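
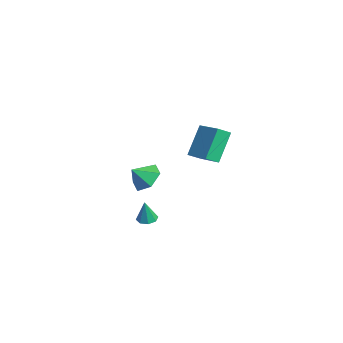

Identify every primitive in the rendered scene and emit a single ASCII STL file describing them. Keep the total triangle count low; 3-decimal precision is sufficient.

solid 
facet normal -0.057 0.724 -0.687
outer loop
vertex -2.874 -2.497 -2.062
vertex -3.516 -3.121 -2.666
vertex -3.946 -2.457 -1.931
endloop
endfacet
facet normal 0.125 0.114 0.986
outer loop
vertex -2.874 -2.497 -2.062
vertex -3.946 -2.457 -1.931
vertex -3.444 -4.019 -1.814
endloop
endfacet
facet normal -0.057 0.724 -0.687
outer loop
vertex -3.946 -2.457 -1.931
vertex -3.516 -3.121 -2.666
vertex -4.587 -3.081 -2.535
endloop
endfacet
facet normal -0.606 -0.136 0.784
outer loop
vertex -3.946 -2.457 -1.931
vertex -4.587 -3.081 -2.535
vertex -3.444 -4.019 -1.814
endloop
endfacet
facet normal -0.057 0.725 -0.687
outer loop
vertex -4.587 -3.081 -2.535
vertex -3.516 -3.121 -2.666
vertex -4.157 -3.745 -3.271
endloop
endfacet
facet normal -0.696 -0.686 0.212
outer loop
vertex -4.587 -3.081 -2.535
vertex -4.157 -3.745 -3.271
vertex -3.444 -4.019 -1.814
endloop
endfacet
facet normal -0.056 0.724 -0.687
outer loop
vertex -4.157 -3.745 -3.271
vertex -3.516 -3.121 -2.666
vertex -3.085 -3.785 -3.401
endloop
endfacet
facet normal -0.056 -0.986 -0.158
outer loop
vertex -4.157 -3.745 -3.271
vertex -3.085 -3.785 -3.401
vertex -3.444 -4.019 -1.814
endloop
endfacet
facet normal -0.057 0.724 -0.687
outer loop
vertex -3.085 -3.785 -3.401
vertex -3.516 -3.121 -2.666
vertex -2.444 -3.161 -2.797
endloop
endfacet
facet normal 0.675 -0.736 0.044
outer loop
vertex -3.085 -3.785 -3.401
vertex -2.444 -3.161 -2.797
vertex -3.444 -4.019 -1.814
endloop
endfacet
facet normal -0.057 0.724 -0.687
outer loop
vertex -2.444 -3.161 -2.797
vertex -3.516 -3.121 -2.666
vertex -2.874 -2.497 -2.062
endloop
endfacet
facet normal 0.765 -0.186 0.616
outer loop
vertex -2.444 -3.161 -2.797
vertex -2.874 -2.497 -2.062
vertex -3.444 -4.019 -1.814
endloop
endfacet
facet normal -0.384 0.445 0.809
outer loop
vertex 1.785 -1.671 4.055
vertex 3.259 -1.139 4.462
vertex 1.642 -0.896 3.561
endloop
endfacet
facet normal -0.910 -0.328 -0.252
outer loop
vertex 2.441 -1.821 1.878
vertex 1.785 -1.671 4.055
vertex 1.642 -0.896 3.561
endloop
endfacet
facet normal -0.384 0.444 0.809
outer loop
vertex 1.642 -0.896 3.561
vertex 3.259 -1.139 4.462
vertex 3.116 -0.364 3.969
endloop
endfacet
facet normal -0.154 0.833 -0.531
outer loop
vertex 3.116 -0.364 3.969
vertex 2.441 -1.821 1.878
vertex 1.642 -0.896 3.561
endloop
endfacet
facet normal 0.154 -0.833 0.531
outer loop
vertex 1.785 -1.671 4.055
vertex 4.058 -2.064 2.779
vertex 3.259 -1.139 4.462
endloop
endfacet
facet normal -0.910 -0.328 -0.252
outer loop
vertex 2.584 -2.596 2.371
vertex 1.785 -1.671 4.055
vertex 2.441 -1.821 1.878
endloop
endfacet
facet normal 0.154 -0.833 0.531
outer loop
vertex 2.584 -2.596 2.371
vertex 4.058 -2.064 2.779
vertex 1.785 -1.671 4.055
endloop
endfacet
facet normal 0.910 0.328 0.252
outer loop
vertex 3.259 -1.139 4.462
vertex 4.058 -2.064 2.779
vertex 3.116 -0.364 3.969
endloop
endfacet
facet normal -0.154 0.833 -0.531
outer loop
vertex 3.915 -1.289 2.285
vertex 2.441 -1.821 1.878
vertex 3.116 -0.364 3.969
endloop
endfacet
facet normal 0.910 0.328 0.252
outer loop
vertex 3.116 -0.364 3.969
vertex 4.058 -2.064 2.779
vertex 3.915 -1.289 2.285
endloop
endfacet
facet normal 0.384 -0.444 -0.810
outer loop
vertex 3.915 -1.289 2.285
vertex 2.584 -2.596 2.371
vertex 2.441 -1.821 1.878
endloop
endfacet
facet normal 0.384 -0.445 -0.809
outer loop
vertex 4.058 -2.064 2.779
vertex 2.584 -2.596 2.371
vertex 3.915 -1.289 2.285
endloop
endfacet
facet normal -0.132 0.134 -0.982
outer loop
vertex -0.945 -4.251 -4.744
vertex -1.296 -3.742 -4.627
vertex -0.683 -3.847 -4.724
endloop
endfacet
facet normal 0.819 -0.541 0.193
outer loop
vertex -0.945 -4.251 -4.744
vertex -0.683 -3.847 -4.724
vertex -1.104 -3.938 -3.193
endloop
endfacet
facet normal -0.132 0.135 -0.982
outer loop
vertex -0.683 -3.847 -4.724
vertex -1.296 -3.742 -4.627
vertex -0.78 -3.381 -4.647
endloop
endfacet
facet normal 0.950 0.153 0.270
outer loop
vertex -0.683 -3.847 -4.724
vertex -0.78 -3.381 -4.647
vertex -1.104 -3.938 -3.193
endloop
endfacet
facet normal -0.132 0.135 -0.982
outer loop
vertex -0.78 -3.381 -4.647
vertex -1.296 -3.742 -4.627
vertex -1.18 -3.126 -4.558
endloop
endfacet
facet normal 0.554 0.729 0.403
outer loop
vertex -0.78 -3.381 -4.647
vertex -1.18 -3.126 -4.558
vertex -1.104 -3.938 -3.193
endloop
endfacet
facet normal -0.131 0.135 -0.982
outer loop
vertex -1.18 -3.126 -4.558
vertex -1.296 -3.742 -4.627
vertex -1.648 -3.232 -4.51
endloop
endfacet
facet normal -0.139 0.848 0.512
outer loop
vertex -1.18 -3.126 -4.558
vertex -1.648 -3.232 -4.51
vertex -1.104 -3.938 -3.193
endloop
endfacet
facet normal -0.132 0.134 -0.982
outer loop
vertex -1.648 -3.232 -4.51
vertex -1.296 -3.742 -4.627
vertex -1.91 -3.636 -4.53
endloop
endfacet
facet normal -0.721 0.441 0.534
outer loop
vertex -1.648 -3.232 -4.51
vertex -1.91 -3.636 -4.53
vertex -1.104 -3.938 -3.193
endloop
endfacet
facet normal -0.132 0.135 -0.982
outer loop
vertex -1.91 -3.636 -4.53
vertex -1.296 -3.742 -4.627
vertex -1.812 -4.102 -4.607
endloop
endfacet
facet normal -0.853 -0.255 0.456
outer loop
vertex -1.91 -3.636 -4.53
vertex -1.812 -4.102 -4.607
vertex -1.104 -3.938 -3.193
endloop
endfacet
facet normal -0.133 0.135 -0.982
outer loop
vertex -1.812 -4.102 -4.607
vertex -1.296 -3.742 -4.627
vertex -1.413 -4.357 -4.696
endloop
endfacet
facet normal -0.457 -0.828 0.325
outer loop
vertex -1.812 -4.102 -4.607
vertex -1.413 -4.357 -4.696
vertex -1.104 -3.938 -3.193
endloop
endfacet
facet normal -0.131 0.135 -0.982
outer loop
vertex -1.413 -4.357 -4.696
vertex -1.296 -3.742 -4.627
vertex -0.945 -4.251 -4.744
endloop
endfacet
facet normal 0.237 -0.947 0.215
outer loop
vertex -1.413 -4.357 -4.696
vertex -0.945 -4.251 -4.744
vertex -1.104 -3.938 -3.193
endloop
endfacet

endsolid


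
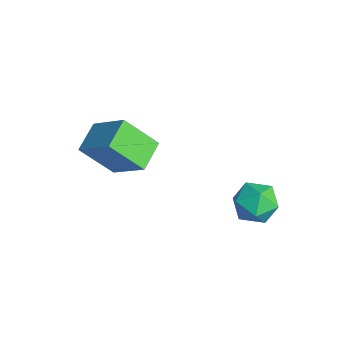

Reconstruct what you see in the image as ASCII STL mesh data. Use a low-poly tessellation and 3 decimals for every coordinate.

solid 
facet normal -0.677 -0.400 -0.617
outer loop
vertex -2.465 -1.839 1.763
vertex -3.41 -0.92 2.204
vertex -1.931 -0.633 0.394
endloop
endfacet
facet normal 0.680 -0.661 -0.317
outer loop
vertex -0.59 0.16 1.616
vertex -2.465 -1.839 1.763
vertex -1.931 -0.633 0.394
endloop
endfacet
facet normal -0.678 -0.400 -0.617
outer loop
vertex -1.931 -0.633 0.394
vertex -3.41 -0.92 2.204
vertex -2.876 0.286 0.836
endloop
endfacet
facet normal 0.281 0.635 -0.720
outer loop
vertex -2.876 0.286 0.836
vertex -0.59 0.16 1.616
vertex -1.931 -0.633 0.394
endloop
endfacet
facet normal -0.281 -0.634 0.720
outer loop
vertex -2.465 -1.839 1.763
vertex -2.069 -0.127 3.426
vertex -3.41 -0.92 2.204
endloop
endfacet
facet normal 0.680 -0.661 -0.317
outer loop
vertex -1.124 -1.046 2.984
vertex -2.465 -1.839 1.763
vertex -0.59 0.16 1.616
endloop
endfacet
facet normal -0.280 -0.635 0.720
outer loop
vertex -1.124 -1.046 2.984
vertex -2.069 -0.127 3.426
vertex -2.465 -1.839 1.763
endloop
endfacet
facet normal -0.680 0.661 0.317
outer loop
vertex -3.41 -0.92 2.204
vertex -2.069 -0.127 3.426
vertex -2.876 0.286 0.836
endloop
endfacet
facet normal 0.281 0.634 -0.720
outer loop
vertex -1.535 1.079 2.057
vertex -0.59 0.16 1.616
vertex -2.876 0.286 0.836
endloop
endfacet
facet normal -0.680 0.661 0.317
outer loop
vertex -2.876 0.286 0.836
vertex -2.069 -0.127 3.426
vertex -1.535 1.079 2.057
endloop
endfacet
facet normal 0.677 0.400 0.617
outer loop
vertex -1.535 1.079 2.057
vertex -1.124 -1.046 2.984
vertex -0.59 0.16 1.616
endloop
endfacet
facet normal 0.678 0.400 0.617
outer loop
vertex -2.069 -0.127 3.426
vertex -1.124 -1.046 2.984
vertex -1.535 1.079 2.057
endloop
endfacet
facet normal 0.166 0.981 0.104
outer loop
vertex 1.958 4.449 0.4
vertex 1.773 4.377 1.378
vertex 2.703 4.256 1.036
endloop
endfacet
facet normal 0.553 0.712 -0.432
outer loop
vertex 1.958 4.449 0.4
vertex 2.703 4.256 1.036
vertex 2.652 3.768 0.166
endloop
endfacet
facet normal 0.106 0.418 -0.902
outer loop
vertex 1.958 4.449 0.4
vertex 2.652 3.768 0.166
vertex 1.689 3.588 -0.03
endloop
endfacet
facet normal -0.559 0.504 -0.658
outer loop
vertex 1.958 4.449 0.4
vertex 1.689 3.588 -0.03
vertex 1.146 3.964 0.719
endloop
endfacet
facet normal -0.523 0.852 -0.036
outer loop
vertex 1.958 4.449 0.4
vertex 1.146 3.964 0.719
vertex 1.773 4.377 1.378
endloop
endfacet
facet normal 0.967 0.194 -0.166
outer loop
vertex 2.652 3.768 0.166
vertex 2.703 4.256 1.036
vertex 2.894 3.276 1.001
endloop
endfacet
facet normal 0.339 0.629 0.699
outer loop
vertex 2.703 4.256 1.036
vertex 1.773 4.377 1.378
vertex 2.351 3.652 1.75
endloop
endfacet
facet normal -0.774 0.421 0.473
outer loop
vertex 1.773 4.377 1.378
vertex 1.146 3.964 0.719
vertex 1.388 3.472 1.554
endloop
endfacet
facet normal -0.834 -0.144 -0.533
outer loop
vertex 1.146 3.964 0.719
vertex 1.689 3.588 -0.03
vertex 1.337 2.984 0.684
endloop
endfacet
facet normal 0.242 -0.283 -0.928
outer loop
vertex 1.689 3.588 -0.03
vertex 2.652 3.768 0.166
vertex 2.267 2.863 0.342
endloop
endfacet
facet normal 0.559 -0.504 0.658
outer loop
vertex 2.082 2.791 1.32
vertex 2.894 3.276 1.001
vertex 2.351 3.652 1.75
endloop
endfacet
facet normal -0.106 -0.418 0.902
outer loop
vertex 2.082 2.791 1.32
vertex 2.351 3.652 1.75
vertex 1.388 3.472 1.554
endloop
endfacet
facet normal -0.553 -0.712 0.432
outer loop
vertex 2.082 2.791 1.32
vertex 1.388 3.472 1.554
vertex 1.337 2.984 0.684
endloop
endfacet
facet normal -0.166 -0.981 -0.104
outer loop
vertex 2.082 2.791 1.32
vertex 1.337 2.984 0.684
vertex 2.267 2.863 0.342
endloop
endfacet
facet normal 0.523 -0.852 0.036
outer loop
vertex 2.082 2.791 1.32
vertex 2.267 2.863 0.342
vertex 2.894 3.276 1.001
endloop
endfacet
facet normal 0.834 0.144 0.533
outer loop
vertex 2.351 3.652 1.75
vertex 2.894 3.276 1.001
vertex 2.703 4.256 1.036
endloop
endfacet
facet normal -0.242 0.283 0.928
outer loop
vertex 1.388 3.472 1.554
vertex 2.351 3.652 1.75
vertex 1.773 4.377 1.378
endloop
endfacet
facet normal -0.967 -0.194 0.166
outer loop
vertex 1.337 2.984 0.684
vertex 1.388 3.472 1.554
vertex 1.146 3.964 0.719
endloop
endfacet
facet normal -0.339 -0.629 -0.699
outer loop
vertex 2.267 2.863 0.342
vertex 1.337 2.984 0.684
vertex 1.689 3.588 -0.03
endloop
endfacet
facet normal 0.774 -0.421 -0.473
outer loop
vertex 2.894 3.276 1.001
vertex 2.267 2.863 0.342
vertex 2.652 3.768 0.166
endloop
endfacet

endsolid


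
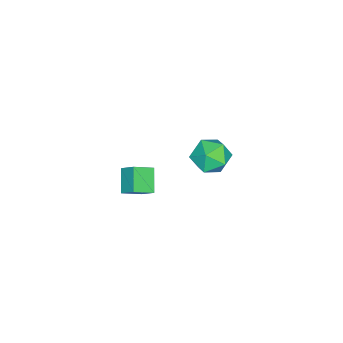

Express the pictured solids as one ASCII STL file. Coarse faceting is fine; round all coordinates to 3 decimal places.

solid 
facet normal -0.653 0.596 -0.468
outer loop
vertex 2.17 0.814 0.07
vertex 2.396 1.589 0.742
vertex 3.201 1.264 -0.796
endloop
endfacet
facet normal -0.216 -0.737 -0.640
outer loop
vertex 4.004 0.531 -0.222
vertex 2.17 0.814 0.07
vertex 3.201 1.264 -0.796
endloop
endfacet
facet normal -0.653 0.595 -0.468
outer loop
vertex 3.201 1.264 -0.796
vertex 2.396 1.589 0.742
vertex 3.427 2.039 -0.125
endloop
endfacet
facet normal 0.726 0.317 -0.611
outer loop
vertex 3.427 2.039 -0.125
vertex 4.004 0.531 -0.222
vertex 3.201 1.264 -0.796
endloop
endfacet
facet normal -0.726 -0.317 0.610
outer loop
vertex 2.17 0.814 0.07
vertex 3.199 0.856 1.316
vertex 2.396 1.589 0.742
endloop
endfacet
facet normal -0.216 -0.738 -0.639
outer loop
vertex 2.973 0.081 0.645
vertex 2.17 0.814 0.07
vertex 4.004 0.531 -0.222
endloop
endfacet
facet normal -0.726 -0.317 0.610
outer loop
vertex 2.973 0.081 0.645
vertex 3.199 0.856 1.316
vertex 2.17 0.814 0.07
endloop
endfacet
facet normal 0.216 0.738 0.640
outer loop
vertex 2.396 1.589 0.742
vertex 3.199 0.856 1.316
vertex 3.427 2.039 -0.125
endloop
endfacet
facet normal 0.726 0.317 -0.610
outer loop
vertex 4.23 1.306 0.45
vertex 4.004 0.531 -0.222
vertex 3.427 2.039 -0.125
endloop
endfacet
facet normal 0.215 0.738 0.640
outer loop
vertex 3.427 2.039 -0.125
vertex 3.199 0.856 1.316
vertex 4.23 1.306 0.45
endloop
endfacet
facet normal 0.653 -0.596 0.467
outer loop
vertex 4.23 1.306 0.45
vertex 2.973 0.081 0.645
vertex 4.004 0.531 -0.222
endloop
endfacet
facet normal 0.653 -0.596 0.468
outer loop
vertex 3.199 0.856 1.316
vertex 2.973 0.081 0.645
vertex 4.23 1.306 0.45
endloop
endfacet
facet normal 0.040 0.945 -0.324
outer loop
vertex -2.888 3.024 -4.279
vertex -3.754 3.335 -3.478
vertex -2.578 3.395 -3.159
endloop
endfacet
facet normal 0.674 0.625 -0.394
outer loop
vertex -2.888 3.024 -4.279
vertex -2.578 3.395 -3.159
vertex -2.0 2.45 -3.671
endloop
endfacet
facet normal 0.587 0.051 -0.808
outer loop
vertex -2.888 3.024 -4.279
vertex -2.0 2.45 -3.671
vertex -2.819 1.807 -4.306
endloop
endfacet
facet normal -0.102 0.016 -0.995
outer loop
vertex -2.888 3.024 -4.279
vertex -2.819 1.807 -4.306
vertex -3.903 2.354 -4.186
endloop
endfacet
facet normal -0.439 0.569 -0.696
outer loop
vertex -2.888 3.024 -4.279
vertex -3.903 2.354 -4.186
vertex -3.754 3.335 -3.478
endloop
endfacet
facet normal 0.880 0.402 0.252
outer loop
vertex -2.0 2.45 -3.671
vertex -2.578 3.395 -3.159
vertex -2.317 2.406 -2.494
endloop
endfacet
facet normal -0.146 0.920 0.365
outer loop
vertex -2.578 3.395 -3.159
vertex -3.754 3.335 -3.478
vertex -3.401 2.953 -2.374
endloop
endfacet
facet normal -0.921 0.310 -0.236
outer loop
vertex -3.754 3.335 -3.478
vertex -3.903 2.354 -4.186
vertex -4.22 2.31 -3.009
endloop
endfacet
facet normal -0.374 -0.583 -0.721
outer loop
vertex -3.903 2.354 -4.186
vertex -2.819 1.807 -4.306
vertex -3.642 1.365 -3.521
endloop
endfacet
facet normal 0.739 -0.528 -0.419
outer loop
vertex -2.819 1.807 -4.306
vertex -2.0 2.45 -3.671
vertex -2.466 1.425 -3.202
endloop
endfacet
facet normal 0.102 -0.016 0.995
outer loop
vertex -3.332 1.736 -2.401
vertex -2.317 2.406 -2.494
vertex -3.401 2.953 -2.374
endloop
endfacet
facet normal -0.587 -0.051 0.808
outer loop
vertex -3.332 1.736 -2.401
vertex -3.401 2.953 -2.374
vertex -4.22 2.31 -3.009
endloop
endfacet
facet normal -0.674 -0.625 0.394
outer loop
vertex -3.332 1.736 -2.401
vertex -4.22 2.31 -3.009
vertex -3.642 1.365 -3.521
endloop
endfacet
facet normal -0.040 -0.945 0.324
outer loop
vertex -3.332 1.736 -2.401
vertex -3.642 1.365 -3.521
vertex -2.466 1.425 -3.202
endloop
endfacet
facet normal 0.439 -0.569 0.696
outer loop
vertex -3.332 1.736 -2.401
vertex -2.466 1.425 -3.202
vertex -2.317 2.406 -2.494
endloop
endfacet
facet normal 0.374 0.583 0.721
outer loop
vertex -3.401 2.953 -2.374
vertex -2.317 2.406 -2.494
vertex -2.578 3.395 -3.159
endloop
endfacet
facet normal -0.739 0.528 0.419
outer loop
vertex -4.22 2.31 -3.009
vertex -3.401 2.953 -2.374
vertex -3.754 3.335 -3.478
endloop
endfacet
facet normal -0.880 -0.402 -0.252
outer loop
vertex -3.642 1.365 -3.521
vertex -4.22 2.31 -3.009
vertex -3.903 2.354 -4.186
endloop
endfacet
facet normal 0.146 -0.920 -0.365
outer loop
vertex -2.466 1.425 -3.202
vertex -3.642 1.365 -3.521
vertex -2.819 1.807 -4.306
endloop
endfacet
facet normal 0.921 -0.310 0.236
outer loop
vertex -2.317 2.406 -2.494
vertex -2.466 1.425 -3.202
vertex -2.0 2.45 -3.671
endloop
endfacet

endsolid


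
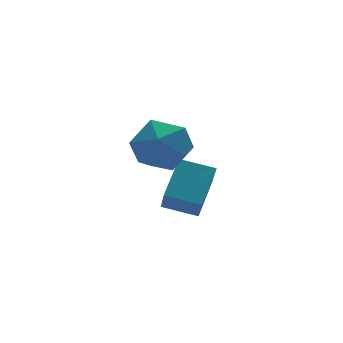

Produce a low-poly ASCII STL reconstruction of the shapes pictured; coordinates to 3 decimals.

solid 
facet normal 0.377 0.919 -0.116
outer loop
vertex -2.592 -0.307 -0.396
vertex -3.318 0.087 0.368
vertex -2.308 -0.286 0.692
endloop
endfacet
facet normal 0.875 0.422 -0.237
outer loop
vertex -2.592 -0.307 -0.396
vertex -2.308 -0.286 0.692
vertex -2.048 -1.18 0.06
endloop
endfacet
facet normal 0.644 0.002 -0.765
outer loop
vertex -2.592 -0.307 -0.396
vertex -2.048 -1.18 0.06
vertex -2.898 -1.358 -0.656
endloop
endfacet
facet normal 0.003 0.239 -0.971
outer loop
vertex -2.592 -0.307 -0.396
vertex -2.898 -1.358 -0.656
vertex -3.683 -0.575 -0.465
endloop
endfacet
facet normal -0.162 0.806 -0.569
outer loop
vertex -2.592 -0.307 -0.396
vertex -3.683 -0.575 -0.465
vertex -3.318 0.087 0.368
endloop
endfacet
facet normal 0.936 0.024 0.352
outer loop
vertex -2.048 -1.18 0.06
vertex -2.308 -0.286 0.692
vertex -2.437 -1.325 1.105
endloop
endfacet
facet normal 0.130 0.827 0.547
outer loop
vertex -2.308 -0.286 0.692
vertex -3.318 0.087 0.368
vertex -3.222 -0.542 1.296
endloop
endfacet
facet normal -0.742 0.644 -0.187
outer loop
vertex -3.318 0.087 0.368
vertex -3.683 -0.575 -0.465
vertex -4.072 -0.72 0.58
endloop
endfacet
facet normal -0.476 -0.273 -0.836
outer loop
vertex -3.683 -0.575 -0.465
vertex -2.898 -1.358 -0.656
vertex -3.812 -1.614 -0.052
endloop
endfacet
facet normal 0.561 -0.657 -0.503
outer loop
vertex -2.898 -1.358 -0.656
vertex -2.048 -1.18 0.06
vertex -2.802 -1.987 0.272
endloop
endfacet
facet normal -0.003 -0.239 0.971
outer loop
vertex -3.528 -1.593 1.036
vertex -2.437 -1.325 1.105
vertex -3.222 -0.542 1.296
endloop
endfacet
facet normal -0.644 -0.002 0.765
outer loop
vertex -3.528 -1.593 1.036
vertex -3.222 -0.542 1.296
vertex -4.072 -0.72 0.58
endloop
endfacet
facet normal -0.875 -0.422 0.237
outer loop
vertex -3.528 -1.593 1.036
vertex -4.072 -0.72 0.58
vertex -3.812 -1.614 -0.052
endloop
endfacet
facet normal -0.377 -0.919 0.116
outer loop
vertex -3.528 -1.593 1.036
vertex -3.812 -1.614 -0.052
vertex -2.802 -1.987 0.272
endloop
endfacet
facet normal 0.162 -0.806 0.569
outer loop
vertex -3.528 -1.593 1.036
vertex -2.802 -1.987 0.272
vertex -2.437 -1.325 1.105
endloop
endfacet
facet normal 0.476 0.273 0.836
outer loop
vertex -3.222 -0.542 1.296
vertex -2.437 -1.325 1.105
vertex -2.308 -0.286 0.692
endloop
endfacet
facet normal -0.561 0.657 0.503
outer loop
vertex -4.072 -0.72 0.58
vertex -3.222 -0.542 1.296
vertex -3.318 0.087 0.368
endloop
endfacet
facet normal -0.936 -0.024 -0.352
outer loop
vertex -3.812 -1.614 -0.052
vertex -4.072 -0.72 0.58
vertex -3.683 -0.575 -0.465
endloop
endfacet
facet normal -0.130 -0.827 -0.547
outer loop
vertex -2.802 -1.987 0.272
vertex -3.812 -1.614 -0.052
vertex -2.898 -1.358 -0.656
endloop
endfacet
facet normal 0.742 -0.644 0.187
outer loop
vertex -2.437 -1.325 1.105
vertex -2.802 -1.987 0.272
vertex -2.048 -1.18 0.06
endloop
endfacet
facet normal -0.744 0.626 0.236
outer loop
vertex -2.396 0.136 -2.757
vertex -1.323 1.065 -1.839
vertex -2.135 0.823 -3.757
endloop
endfacet
facet normal -0.635 -0.549 -0.543
outer loop
vertex -1.177 0.015 -4.061
vertex -2.396 0.136 -2.757
vertex -2.135 0.823 -3.757
endloop
endfacet
facet normal -0.743 0.626 0.236
outer loop
vertex -2.135 0.823 -3.757
vertex -1.323 1.065 -1.839
vertex -1.062 1.751 -2.839
endloop
endfacet
facet normal 0.211 0.553 -0.806
outer loop
vertex -1.062 1.751 -2.839
vertex -1.177 0.015 -4.061
vertex -2.135 0.823 -3.757
endloop
endfacet
facet normal -0.211 -0.553 0.806
outer loop
vertex -2.396 0.136 -2.757
vertex -0.365 0.257 -2.143
vertex -1.323 1.065 -1.839
endloop
endfacet
facet normal -0.635 -0.550 -0.543
outer loop
vertex -1.438 -0.671 -3.061
vertex -2.396 0.136 -2.757
vertex -1.177 0.015 -4.061
endloop
endfacet
facet normal -0.211 -0.554 0.806
outer loop
vertex -1.438 -0.671 -3.061
vertex -0.365 0.257 -2.143
vertex -2.396 0.136 -2.757
endloop
endfacet
facet normal 0.635 0.549 0.543
outer loop
vertex -1.323 1.065 -1.839
vertex -0.365 0.257 -2.143
vertex -1.062 1.751 -2.839
endloop
endfacet
facet normal 0.210 0.553 -0.806
outer loop
vertex -0.104 0.944 -3.143
vertex -1.177 0.015 -4.061
vertex -1.062 1.751 -2.839
endloop
endfacet
facet normal 0.635 0.549 0.543
outer loop
vertex -1.062 1.751 -2.839
vertex -0.365 0.257 -2.143
vertex -0.104 0.944 -3.143
endloop
endfacet
facet normal 0.743 -0.626 -0.235
outer loop
vertex -0.104 0.944 -3.143
vertex -1.438 -0.671 -3.061
vertex -1.177 0.015 -4.061
endloop
endfacet
facet normal 0.743 -0.626 -0.236
outer loop
vertex -0.365 0.257 -2.143
vertex -1.438 -0.671 -3.061
vertex -0.104 0.944 -3.143
endloop
endfacet

endsolid


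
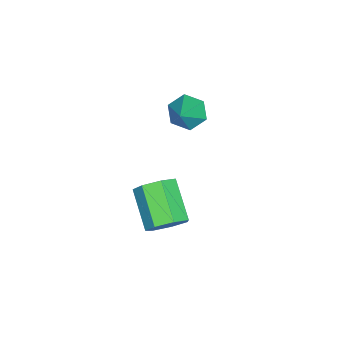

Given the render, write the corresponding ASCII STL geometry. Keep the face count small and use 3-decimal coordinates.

solid 
facet normal 0.669 0.507 -0.544
outer loop
vertex 3.596 3.212 0.526
vertex 3.045 3.466 0.085
vertex 3.321 3.773 0.711
endloop
endfacet
facet normal 0.612 0.040 0.790
outer loop
vertex 3.596 3.212 0.526
vertex 3.321 3.773 0.711
vertex 2.526 2.401 1.396
endloop
endfacet
facet normal 0.612 0.040 0.790
outer loop
vertex 2.526 2.401 1.396
vertex 3.321 3.773 0.711
vertex 2.251 2.961 1.581
endloop
endfacet
facet normal -0.668 -0.508 0.544
outer loop
vertex 2.526 2.401 1.396
vertex 2.251 2.961 1.581
vertex 1.975 2.654 0.955
endloop
endfacet
facet normal 0.669 0.507 -0.544
outer loop
vertex 3.321 3.773 0.711
vertex 3.045 3.466 0.085
vertex 2.839 4.102 0.424
endloop
endfacet
facet normal 0.051 0.698 0.714
outer loop
vertex 3.321 3.773 0.711
vertex 2.839 4.102 0.424
vertex 2.251 2.961 1.581
endloop
endfacet
facet normal 0.052 0.698 0.715
outer loop
vertex 2.251 2.961 1.581
vertex 2.839 4.102 0.424
vertex 1.769 3.291 1.294
endloop
endfacet
facet normal -0.670 -0.506 0.543
outer loop
vertex 2.251 2.961 1.581
vertex 1.769 3.291 1.294
vertex 1.975 2.654 0.955
endloop
endfacet
facet normal 0.668 0.507 -0.545
outer loop
vertex 2.839 4.102 0.424
vertex 3.045 3.466 0.085
vertex 2.511 3.952 -0.118
endloop
endfacet
facet normal -0.547 0.831 0.101
outer loop
vertex 2.839 4.102 0.424
vertex 2.511 3.952 -0.118
vertex 1.769 3.291 1.294
endloop
endfacet
facet normal -0.547 0.831 0.101
outer loop
vertex 1.769 3.291 1.294
vertex 2.511 3.952 -0.118
vertex 1.441 3.141 0.752
endloop
endfacet
facet normal -0.669 -0.506 0.545
outer loop
vertex 1.769 3.291 1.294
vertex 1.441 3.141 0.752
vertex 1.975 2.654 0.955
endloop
endfacet
facet normal 0.668 0.507 -0.544
outer loop
vertex 2.511 3.952 -0.118
vertex 3.045 3.466 0.085
vertex 2.586 3.436 -0.507
endloop
endfacet
facet normal -0.734 0.337 -0.589
outer loop
vertex 2.511 3.952 -0.118
vertex 2.586 3.436 -0.507
vertex 1.441 3.141 0.752
endloop
endfacet
facet normal -0.734 0.337 -0.589
outer loop
vertex 1.441 3.141 0.752
vertex 2.586 3.436 -0.507
vertex 1.516 2.625 0.363
endloop
endfacet
facet normal -0.669 -0.507 0.544
outer loop
vertex 1.441 3.141 0.752
vertex 1.516 2.625 0.363
vertex 1.975 2.654 0.955
endloop
endfacet
facet normal 0.669 0.507 -0.544
outer loop
vertex 2.586 3.436 -0.507
vertex 3.045 3.466 0.085
vertex 3.006 2.942 -0.451
endloop
endfacet
facet normal -0.369 -0.408 -0.835
outer loop
vertex 2.586 3.436 -0.507
vertex 3.006 2.942 -0.451
vertex 1.516 2.625 0.363
endloop
endfacet
facet normal -0.369 -0.408 -0.835
outer loop
vertex 1.516 2.625 0.363
vertex 3.006 2.942 -0.451
vertex 1.936 2.131 0.419
endloop
endfacet
facet normal -0.669 -0.507 0.543
outer loop
vertex 1.516 2.625 0.363
vertex 1.936 2.131 0.419
vertex 1.975 2.654 0.955
endloop
endfacet
facet normal 0.668 0.507 -0.544
outer loop
vertex 3.006 2.942 -0.451
vertex 3.045 3.466 0.085
vertex 3.456 2.843 0.009
endloop
endfacet
facet normal 0.275 -0.848 -0.452
outer loop
vertex 3.006 2.942 -0.451
vertex 3.456 2.843 0.009
vertex 1.936 2.131 0.419
endloop
endfacet
facet normal 0.275 -0.848 -0.453
outer loop
vertex 1.936 2.131 0.419
vertex 3.456 2.843 0.009
vertex 2.386 2.031 0.879
endloop
endfacet
facet normal -0.669 -0.507 0.544
outer loop
vertex 1.936 2.131 0.419
vertex 2.386 2.031 0.879
vertex 1.975 2.654 0.955
endloop
endfacet
facet normal 0.669 0.507 -0.543
outer loop
vertex 3.456 2.843 0.009
vertex 3.045 3.466 0.085
vertex 3.596 3.212 0.526
endloop
endfacet
facet normal 0.712 -0.648 0.270
outer loop
vertex 3.456 2.843 0.009
vertex 3.596 3.212 0.526
vertex 2.386 2.031 0.879
endloop
endfacet
facet normal 0.712 -0.648 0.271
outer loop
vertex 2.386 2.031 0.879
vertex 3.596 3.212 0.526
vertex 2.526 2.401 1.396
endloop
endfacet
facet normal -0.668 -0.507 0.544
outer loop
vertex 2.386 2.031 0.879
vertex 2.526 2.401 1.396
vertex 1.975 2.654 0.955
endloop
endfacet
facet normal -0.784 -0.066 -0.617
outer loop
vertex -1.163 2.106 1.014
vertex -1.528 2.568 1.428
vertex -1.122 2.813 0.886
endloop
endfacet
facet normal 0.900 -0.128 -0.416
outer loop
vertex -1.163 2.106 1.014
vertex -1.122 2.813 0.886
vertex -0.532 2.652 2.212
endloop
endfacet
facet normal -0.784 -0.065 -0.617
outer loop
vertex -1.122 2.813 0.886
vertex -1.528 2.568 1.428
vertex -1.487 3.276 1.301
endloop
endfacet
facet normal 0.667 0.714 -0.210
outer loop
vertex -1.122 2.813 0.886
vertex -1.487 3.276 1.301
vertex -0.532 2.652 2.212
endloop
endfacet
facet normal -0.784 -0.065 -0.618
outer loop
vertex -1.487 3.276 1.301
vertex -1.528 2.568 1.428
vertex -1.893 3.031 1.842
endloop
endfacet
facet normal 0.112 0.871 0.479
outer loop
vertex -1.487 3.276 1.301
vertex -1.893 3.031 1.842
vertex -0.532 2.652 2.212
endloop
endfacet
facet normal -0.784 -0.066 -0.617
outer loop
vertex -1.893 3.031 1.842
vertex -1.528 2.568 1.428
vertex -1.934 2.323 1.97
endloop
endfacet
facet normal -0.209 0.186 0.960
outer loop
vertex -1.893 3.031 1.842
vertex -1.934 2.323 1.97
vertex -0.532 2.652 2.212
endloop
endfacet
facet normal -0.784 -0.066 -0.617
outer loop
vertex -1.934 2.323 1.97
vertex -1.528 2.568 1.428
vertex -1.569 1.861 1.556
endloop
endfacet
facet normal 0.024 -0.657 0.754
outer loop
vertex -1.934 2.323 1.97
vertex -1.569 1.861 1.556
vertex -0.532 2.652 2.212
endloop
endfacet
facet normal -0.784 -0.066 -0.617
outer loop
vertex -1.569 1.861 1.556
vertex -1.528 2.568 1.428
vertex -1.163 2.106 1.014
endloop
endfacet
facet normal 0.579 -0.813 0.066
outer loop
vertex -1.569 1.861 1.556
vertex -1.163 2.106 1.014
vertex -0.532 2.652 2.212
endloop
endfacet

endsolid


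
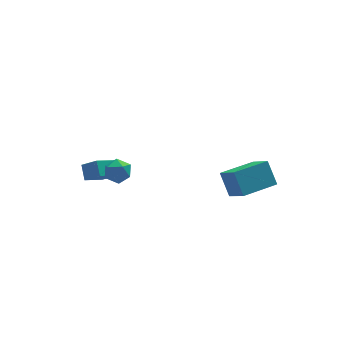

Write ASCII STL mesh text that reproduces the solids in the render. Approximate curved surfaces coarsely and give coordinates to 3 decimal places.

solid 
facet normal -0.960 0.223 0.169
outer loop
vertex -3.842 -0.562 2.7
vertex -4.045 -1.189 2.373
vertex -3.915 -1.177 3.097
endloop
endfacet
facet normal -0.542 0.500 0.675
outer loop
vertex -3.842 -0.562 2.7
vertex -3.915 -1.177 3.097
vertex -3.347 -0.726 3.219
endloop
endfacet
facet normal -0.069 0.931 0.359
outer loop
vertex -3.842 -0.562 2.7
vertex -3.347 -0.726 3.219
vertex -3.125 -0.459 2.57
endloop
endfacet
facet normal -0.194 0.919 -0.343
outer loop
vertex -3.842 -0.562 2.7
vertex -3.125 -0.459 2.57
vertex -3.556 -0.745 2.047
endloop
endfacet
facet normal -0.745 0.482 -0.461
outer loop
vertex -3.842 -0.562 2.7
vertex -3.556 -0.745 2.047
vertex -4.045 -1.189 2.373
endloop
endfacet
facet normal -0.184 -0.034 0.982
outer loop
vertex -3.347 -0.726 3.219
vertex -3.915 -1.177 3.097
vertex -3.244 -1.455 3.213
endloop
endfacet
facet normal -0.860 -0.483 0.162
outer loop
vertex -3.915 -1.177 3.097
vertex -4.045 -1.189 2.373
vertex -3.675 -1.741 2.69
endloop
endfacet
facet normal -0.512 -0.065 -0.857
outer loop
vertex -4.045 -1.189 2.373
vertex -3.556 -0.745 2.047
vertex -3.453 -1.474 2.041
endloop
endfacet
facet normal 0.381 0.642 -0.665
outer loop
vertex -3.556 -0.745 2.047
vertex -3.125 -0.459 2.57
vertex -2.885 -1.023 2.163
endloop
endfacet
facet normal 0.583 0.662 0.472
outer loop
vertex -3.125 -0.459 2.57
vertex -3.347 -0.726 3.219
vertex -2.755 -1.011 2.887
endloop
endfacet
facet normal 0.194 -0.919 0.343
outer loop
vertex -2.958 -1.638 2.56
vertex -3.244 -1.455 3.213
vertex -3.675 -1.741 2.69
endloop
endfacet
facet normal 0.069 -0.931 -0.359
outer loop
vertex -2.958 -1.638 2.56
vertex -3.675 -1.741 2.69
vertex -3.453 -1.474 2.041
endloop
endfacet
facet normal 0.542 -0.500 -0.675
outer loop
vertex -2.958 -1.638 2.56
vertex -3.453 -1.474 2.041
vertex -2.885 -1.023 2.163
endloop
endfacet
facet normal 0.960 -0.223 -0.169
outer loop
vertex -2.958 -1.638 2.56
vertex -2.885 -1.023 2.163
vertex -2.755 -1.011 2.887
endloop
endfacet
facet normal 0.745 -0.482 0.461
outer loop
vertex -2.958 -1.638 2.56
vertex -2.755 -1.011 2.887
vertex -3.244 -1.455 3.213
endloop
endfacet
facet normal -0.381 -0.642 0.665
outer loop
vertex -3.675 -1.741 2.69
vertex -3.244 -1.455 3.213
vertex -3.915 -1.177 3.097
endloop
endfacet
facet normal -0.583 -0.662 -0.472
outer loop
vertex -3.453 -1.474 2.041
vertex -3.675 -1.741 2.69
vertex -4.045 -1.189 2.373
endloop
endfacet
facet normal 0.184 0.034 -0.982
outer loop
vertex -2.885 -1.023 2.163
vertex -3.453 -1.474 2.041
vertex -3.556 -0.745 2.047
endloop
endfacet
facet normal 0.860 0.483 -0.162
outer loop
vertex -2.755 -1.011 2.887
vertex -2.885 -1.023 2.163
vertex -3.125 -0.459 2.57
endloop
endfacet
facet normal 0.512 0.065 0.857
outer loop
vertex -3.244 -1.455 3.213
vertex -2.755 -1.011 2.887
vertex -3.347 -0.726 3.219
endloop
endfacet
facet normal -0.960 -0.279 0.012
outer loop
vertex 1.979 -1.944 1.938
vertex 1.645 -0.834 1.051
vertex 2.202 -2.759 0.834
endloop
endfacet
facet normal 0.229 -0.760 0.608
outer loop
vertex 4.035 -2.226 0.809
vertex 1.979 -1.944 1.938
vertex 2.202 -2.759 0.834
endloop
endfacet
facet normal -0.960 -0.279 0.013
outer loop
vertex 2.202 -2.759 0.834
vertex 1.645 -0.834 1.051
vertex 1.867 -1.649 -0.053
endloop
endfacet
facet normal 0.160 -0.586 -0.794
outer loop
vertex 1.867 -1.649 -0.053
vertex 4.035 -2.226 0.809
vertex 2.202 -2.759 0.834
endloop
endfacet
facet normal -0.160 0.586 0.794
outer loop
vertex 1.979 -1.944 1.938
vertex 3.478 -0.301 1.026
vertex 1.645 -0.834 1.051
endloop
endfacet
facet normal 0.229 -0.760 0.608
outer loop
vertex 3.813 -1.411 1.913
vertex 1.979 -1.944 1.938
vertex 4.035 -2.226 0.809
endloop
endfacet
facet normal -0.160 0.586 0.794
outer loop
vertex 3.813 -1.411 1.913
vertex 3.478 -0.301 1.026
vertex 1.979 -1.944 1.938
endloop
endfacet
facet normal -0.229 0.760 -0.608
outer loop
vertex 1.645 -0.834 1.051
vertex 3.478 -0.301 1.026
vertex 1.867 -1.649 -0.053
endloop
endfacet
facet normal 0.160 -0.587 -0.794
outer loop
vertex 3.701 -1.116 -0.078
vertex 4.035 -2.226 0.809
vertex 1.867 -1.649 -0.053
endloop
endfacet
facet normal -0.229 0.760 -0.608
outer loop
vertex 1.867 -1.649 -0.053
vertex 3.478 -0.301 1.026
vertex 3.701 -1.116 -0.078
endloop
endfacet
facet normal 0.960 0.279 -0.013
outer loop
vertex 3.701 -1.116 -0.078
vertex 3.813 -1.411 1.913
vertex 4.035 -2.226 0.809
endloop
endfacet
facet normal 0.960 0.280 -0.013
outer loop
vertex 3.478 -0.301 1.026
vertex 3.813 -1.411 1.913
vertex 3.701 -1.116 -0.078
endloop
endfacet
facet normal -0.591 0.533 -0.605
outer loop
vertex -3.966 3.505 -1.796
vertex -3.94 4.215 -1.196
vertex -2.958 3.961 -2.378
endloop
endfacet
facet normal -0.027 -0.763 -0.645
outer loop
vertex -2.32 3.385 -1.724
vertex -3.966 3.505 -1.796
vertex -2.958 3.961 -2.378
endloop
endfacet
facet normal -0.591 0.533 -0.606
outer loop
vertex -2.958 3.961 -2.378
vertex -3.94 4.215 -1.196
vertex -2.933 4.671 -1.778
endloop
endfacet
facet normal 0.806 0.365 -0.465
outer loop
vertex -2.933 4.671 -1.778
vertex -2.32 3.385 -1.724
vertex -2.958 3.961 -2.378
endloop
endfacet
facet normal -0.806 -0.364 0.466
outer loop
vertex -3.966 3.505 -1.796
vertex -3.302 3.639 -0.542
vertex -3.94 4.215 -1.196
endloop
endfacet
facet normal -0.027 -0.763 -0.645
outer loop
vertex -3.327 2.929 -1.142
vertex -3.966 3.505 -1.796
vertex -2.32 3.385 -1.724
endloop
endfacet
facet normal -0.806 -0.365 0.466
outer loop
vertex -3.327 2.929 -1.142
vertex -3.302 3.639 -0.542
vertex -3.966 3.505 -1.796
endloop
endfacet
facet normal 0.027 0.763 0.645
outer loop
vertex -3.94 4.215 -1.196
vertex -3.302 3.639 -0.542
vertex -2.933 4.671 -1.778
endloop
endfacet
facet normal 0.806 0.365 -0.466
outer loop
vertex -2.294 4.095 -1.124
vertex -2.32 3.385 -1.724
vertex -2.933 4.671 -1.778
endloop
endfacet
facet normal 0.027 0.763 0.645
outer loop
vertex -2.933 4.671 -1.778
vertex -3.302 3.639 -0.542
vertex -2.294 4.095 -1.124
endloop
endfacet
facet normal 0.591 -0.533 0.605
outer loop
vertex -2.294 4.095 -1.124
vertex -3.327 2.929 -1.142
vertex -2.32 3.385 -1.724
endloop
endfacet
facet normal 0.591 -0.533 0.606
outer loop
vertex -3.302 3.639 -0.542
vertex -3.327 2.929 -1.142
vertex -2.294 4.095 -1.124
endloop
endfacet

endsolid


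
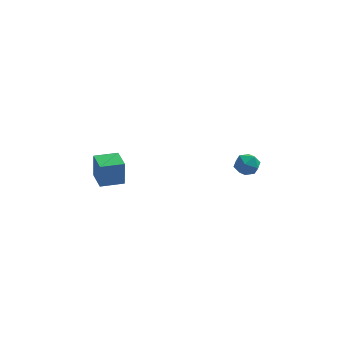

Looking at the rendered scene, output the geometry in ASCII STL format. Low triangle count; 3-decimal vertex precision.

solid 
facet normal -0.519 -0.852 0.059
outer loop
vertex 3.043 0.79 2.631
vertex 3.648 0.396 2.264
vertex 3.636 0.459 3.071
endloop
endfacet
facet normal -0.680 -0.419 0.602
outer loop
vertex 3.043 0.79 2.631
vertex 3.636 0.459 3.071
vertex 3.352 1.193 3.261
endloop
endfacet
facet normal -0.924 0.194 0.329
outer loop
vertex 3.043 0.79 2.631
vertex 3.352 1.193 3.261
vertex 3.189 1.584 2.572
endloop
endfacet
facet normal -0.913 0.140 -0.382
outer loop
vertex 3.043 0.79 2.631
vertex 3.189 1.584 2.572
vertex 3.372 1.092 1.955
endloop
endfacet
facet normal -0.664 -0.507 -0.550
outer loop
vertex 3.043 0.79 2.631
vertex 3.372 1.092 1.955
vertex 3.648 0.396 2.264
endloop
endfacet
facet normal -0.080 -0.279 0.957
outer loop
vertex 3.352 1.193 3.261
vertex 3.636 0.459 3.071
vertex 4.148 1.048 3.285
endloop
endfacet
facet normal 0.183 -0.980 0.079
outer loop
vertex 3.636 0.459 3.071
vertex 3.648 0.396 2.264
vertex 4.331 0.556 2.668
endloop
endfacet
facet normal -0.050 -0.422 -0.905
outer loop
vertex 3.648 0.396 2.264
vertex 3.372 1.092 1.955
vertex 4.168 0.947 1.979
endloop
endfacet
facet normal -0.455 0.626 -0.634
outer loop
vertex 3.372 1.092 1.955
vertex 3.189 1.584 2.572
vertex 3.884 1.681 2.169
endloop
endfacet
facet normal -0.473 0.714 0.517
outer loop
vertex 3.189 1.584 2.572
vertex 3.352 1.193 3.261
vertex 3.872 1.744 2.976
endloop
endfacet
facet normal 0.913 -0.140 0.382
outer loop
vertex 4.477 1.35 2.609
vertex 4.148 1.048 3.285
vertex 4.331 0.556 2.668
endloop
endfacet
facet normal 0.924 -0.194 -0.329
outer loop
vertex 4.477 1.35 2.609
vertex 4.331 0.556 2.668
vertex 4.168 0.947 1.979
endloop
endfacet
facet normal 0.680 0.419 -0.602
outer loop
vertex 4.477 1.35 2.609
vertex 4.168 0.947 1.979
vertex 3.884 1.681 2.169
endloop
endfacet
facet normal 0.519 0.852 -0.059
outer loop
vertex 4.477 1.35 2.609
vertex 3.884 1.681 2.169
vertex 3.872 1.744 2.976
endloop
endfacet
facet normal 0.664 0.507 0.550
outer loop
vertex 4.477 1.35 2.609
vertex 3.872 1.744 2.976
vertex 4.148 1.048 3.285
endloop
endfacet
facet normal 0.455 -0.626 0.634
outer loop
vertex 4.331 0.556 2.668
vertex 4.148 1.048 3.285
vertex 3.636 0.459 3.071
endloop
endfacet
facet normal 0.473 -0.714 -0.517
outer loop
vertex 4.168 0.947 1.979
vertex 4.331 0.556 2.668
vertex 3.648 0.396 2.264
endloop
endfacet
facet normal 0.080 0.279 -0.957
outer loop
vertex 3.884 1.681 2.169
vertex 4.168 0.947 1.979
vertex 3.372 1.092 1.955
endloop
endfacet
facet normal -0.183 0.980 -0.079
outer loop
vertex 3.872 1.744 2.976
vertex 3.884 1.681 2.169
vertex 3.189 1.584 2.572
endloop
endfacet
facet normal 0.050 0.422 0.905
outer loop
vertex 4.148 1.048 3.285
vertex 3.872 1.744 2.976
vertex 3.352 1.193 3.261
endloop
endfacet
facet normal -0.953 -0.302 0.024
outer loop
vertex -4.082 1.014 2.354
vertex -4.509 2.357 2.318
vertex -4.106 0.966 0.815
endloop
endfacet
facet normal 0.303 -0.953 0.025
outer loop
vertex -2.791 1.383 0.782
vertex -4.082 1.014 2.354
vertex -4.106 0.966 0.815
endloop
endfacet
facet normal -0.953 -0.302 0.024
outer loop
vertex -4.106 0.966 0.815
vertex -4.509 2.357 2.318
vertex -4.533 2.309 0.779
endloop
endfacet
facet normal -0.015 -0.032 -0.999
outer loop
vertex -4.533 2.309 0.779
vertex -2.791 1.383 0.782
vertex -4.106 0.966 0.815
endloop
endfacet
facet normal 0.015 0.032 0.999
outer loop
vertex -4.082 1.014 2.354
vertex -3.194 2.774 2.285
vertex -4.509 2.357 2.318
endloop
endfacet
facet normal 0.303 -0.953 0.025
outer loop
vertex -2.767 1.431 2.321
vertex -4.082 1.014 2.354
vertex -2.791 1.383 0.782
endloop
endfacet
facet normal 0.015 0.032 0.999
outer loop
vertex -2.767 1.431 2.321
vertex -3.194 2.774 2.285
vertex -4.082 1.014 2.354
endloop
endfacet
facet normal -0.303 0.953 -0.025
outer loop
vertex -4.509 2.357 2.318
vertex -3.194 2.774 2.285
vertex -4.533 2.309 0.779
endloop
endfacet
facet normal -0.015 -0.032 -0.999
outer loop
vertex -3.218 2.726 0.746
vertex -2.791 1.383 0.782
vertex -4.533 2.309 0.779
endloop
endfacet
facet normal -0.303 0.953 -0.025
outer loop
vertex -4.533 2.309 0.779
vertex -3.194 2.774 2.285
vertex -3.218 2.726 0.746
endloop
endfacet
facet normal 0.953 0.302 -0.024
outer loop
vertex -3.218 2.726 0.746
vertex -2.767 1.431 2.321
vertex -2.791 1.383 0.782
endloop
endfacet
facet normal 0.953 0.302 -0.024
outer loop
vertex -3.194 2.774 2.285
vertex -2.767 1.431 2.321
vertex -3.218 2.726 0.746
endloop
endfacet

endsolid


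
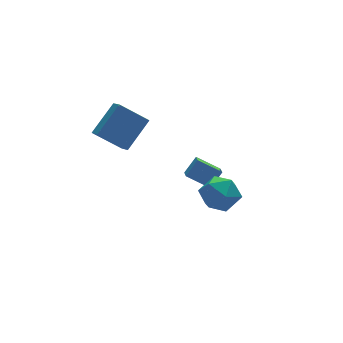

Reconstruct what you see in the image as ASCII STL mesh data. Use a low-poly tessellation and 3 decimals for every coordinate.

solid 
facet normal -0.647 -0.172 -0.742
outer loop
vertex 3.065 0.414 -2.289
vertex 2.075 1.137 -1.593
vertex 3.367 1.272 -2.751
endloop
endfacet
facet normal 0.703 -0.513 -0.493
outer loop
vertex 4.085 1.463 -1.927
vertex 3.065 0.414 -2.289
vertex 3.367 1.272 -2.751
endloop
endfacet
facet normal -0.647 -0.172 -0.742
outer loop
vertex 3.367 1.272 -2.751
vertex 2.075 1.137 -1.593
vertex 2.377 1.995 -2.055
endloop
endfacet
facet normal 0.296 0.841 -0.453
outer loop
vertex 2.377 1.995 -2.055
vertex 4.085 1.463 -1.927
vertex 3.367 1.272 -2.751
endloop
endfacet
facet normal -0.296 -0.841 0.453
outer loop
vertex 3.065 0.414 -2.289
vertex 2.793 1.328 -0.769
vertex 2.075 1.137 -1.593
endloop
endfacet
facet normal 0.703 -0.513 -0.493
outer loop
vertex 3.783 0.605 -1.465
vertex 3.065 0.414 -2.289
vertex 4.085 1.463 -1.927
endloop
endfacet
facet normal -0.296 -0.841 0.453
outer loop
vertex 3.783 0.605 -1.465
vertex 2.793 1.328 -0.769
vertex 3.065 0.414 -2.289
endloop
endfacet
facet normal -0.703 0.513 0.493
outer loop
vertex 2.075 1.137 -1.593
vertex 2.793 1.328 -0.769
vertex 2.377 1.995 -2.055
endloop
endfacet
facet normal 0.296 0.841 -0.453
outer loop
vertex 3.095 2.186 -1.231
vertex 4.085 1.463 -1.927
vertex 2.377 1.995 -2.055
endloop
endfacet
facet normal -0.703 0.513 0.493
outer loop
vertex 2.377 1.995 -2.055
vertex 2.793 1.328 -0.769
vertex 3.095 2.186 -1.231
endloop
endfacet
facet normal 0.647 0.172 0.742
outer loop
vertex 3.095 2.186 -1.231
vertex 3.783 0.605 -1.465
vertex 4.085 1.463 -1.927
endloop
endfacet
facet normal 0.647 0.172 0.742
outer loop
vertex 2.793 1.328 -0.769
vertex 3.783 0.605 -1.465
vertex 3.095 2.186 -1.231
endloop
endfacet
facet normal 0.013 0.305 0.952
outer loop
vertex 1.874 -2.494 1.161
vertex 1.202 -3.326 1.436
vertex 2.296 -3.468 1.467
endloop
endfacet
facet normal 0.626 0.467 0.625
outer loop
vertex 1.874 -2.494 1.161
vertex 2.296 -3.468 1.467
vertex 2.735 -2.918 0.616
endloop
endfacet
facet normal 0.473 0.879 0.063
outer loop
vertex 1.874 -2.494 1.161
vertex 2.735 -2.918 0.616
vertex 1.912 -2.436 0.06
endloop
endfacet
facet normal -0.236 0.971 0.043
outer loop
vertex 1.874 -2.494 1.161
vertex 1.912 -2.436 0.06
vertex 0.964 -2.689 0.567
endloop
endfacet
facet normal -0.519 0.615 0.593
outer loop
vertex 1.874 -2.494 1.161
vertex 0.964 -2.689 0.567
vertex 1.202 -3.326 1.436
endloop
endfacet
facet normal 0.914 -0.138 0.382
outer loop
vertex 2.735 -2.918 0.616
vertex 2.296 -3.468 1.467
vertex 2.596 -4.011 0.553
endloop
endfacet
facet normal -0.078 -0.403 0.912
outer loop
vertex 2.296 -3.468 1.467
vertex 1.202 -3.326 1.436
vertex 1.648 -4.264 1.06
endloop
endfacet
facet normal -0.938 0.100 0.331
outer loop
vertex 1.202 -3.326 1.436
vertex 0.964 -2.689 0.567
vertex 0.825 -3.782 0.504
endloop
endfacet
facet normal -0.480 0.676 -0.559
outer loop
vertex 0.964 -2.689 0.567
vertex 1.912 -2.436 0.06
vertex 1.264 -3.232 -0.347
endloop
endfacet
facet normal 0.666 0.528 -0.528
outer loop
vertex 1.912 -2.436 0.06
vertex 2.735 -2.918 0.616
vertex 2.358 -3.374 -0.316
endloop
endfacet
facet normal 0.236 -0.971 -0.043
outer loop
vertex 1.686 -4.206 -0.041
vertex 2.596 -4.011 0.553
vertex 1.648 -4.264 1.06
endloop
endfacet
facet normal -0.473 -0.879 -0.063
outer loop
vertex 1.686 -4.206 -0.041
vertex 1.648 -4.264 1.06
vertex 0.825 -3.782 0.504
endloop
endfacet
facet normal -0.626 -0.467 -0.625
outer loop
vertex 1.686 -4.206 -0.041
vertex 0.825 -3.782 0.504
vertex 1.264 -3.232 -0.347
endloop
endfacet
facet normal -0.013 -0.305 -0.952
outer loop
vertex 1.686 -4.206 -0.041
vertex 1.264 -3.232 -0.347
vertex 2.358 -3.374 -0.316
endloop
endfacet
facet normal 0.519 -0.615 -0.593
outer loop
vertex 1.686 -4.206 -0.041
vertex 2.358 -3.374 -0.316
vertex 2.596 -4.011 0.553
endloop
endfacet
facet normal 0.480 -0.676 0.559
outer loop
vertex 1.648 -4.264 1.06
vertex 2.596 -4.011 0.553
vertex 2.296 -3.468 1.467
endloop
endfacet
facet normal -0.666 -0.528 0.528
outer loop
vertex 0.825 -3.782 0.504
vertex 1.648 -4.264 1.06
vertex 1.202 -3.326 1.436
endloop
endfacet
facet normal -0.914 0.138 -0.382
outer loop
vertex 1.264 -3.232 -0.347
vertex 0.825 -3.782 0.504
vertex 0.964 -2.689 0.567
endloop
endfacet
facet normal 0.078 0.403 -0.912
outer loop
vertex 2.358 -3.374 -0.316
vertex 1.264 -3.232 -0.347
vertex 1.912 -2.436 0.06
endloop
endfacet
facet normal 0.938 -0.100 -0.331
outer loop
vertex 2.596 -4.011 0.553
vertex 2.358 -3.374 -0.316
vertex 2.735 -2.918 0.616
endloop
endfacet
facet normal -0.706 -0.346 -0.617
outer loop
vertex -1.676 -0.603 2.821
vertex -2.922 -0.012 3.915
vertex -1.683 0.133 2.416
endloop
endfacet
facet normal 0.707 -0.336 -0.622
outer loop
vertex -0.298 0.812 3.625
vertex -1.676 -0.603 2.821
vertex -1.683 0.133 2.416
endloop
endfacet
facet normal -0.706 -0.346 -0.617
outer loop
vertex -1.683 0.133 2.416
vertex -2.922 -0.012 3.915
vertex -2.929 0.724 3.51
endloop
endfacet
facet normal -0.008 0.876 -0.483
outer loop
vertex -2.929 0.724 3.51
vertex -0.298 0.812 3.625
vertex -1.683 0.133 2.416
endloop
endfacet
facet normal 0.008 -0.876 0.483
outer loop
vertex -1.676 -0.603 2.821
vertex -1.537 0.667 5.124
vertex -2.922 -0.012 3.915
endloop
endfacet
facet normal 0.707 -0.336 -0.622
outer loop
vertex -0.291 0.076 4.03
vertex -1.676 -0.603 2.821
vertex -0.298 0.812 3.625
endloop
endfacet
facet normal 0.008 -0.876 0.483
outer loop
vertex -0.291 0.076 4.03
vertex -1.537 0.667 5.124
vertex -1.676 -0.603 2.821
endloop
endfacet
facet normal -0.707 0.336 0.622
outer loop
vertex -2.922 -0.012 3.915
vertex -1.537 0.667 5.124
vertex -2.929 0.724 3.51
endloop
endfacet
facet normal -0.008 0.876 -0.483
outer loop
vertex -1.544 1.403 4.719
vertex -0.298 0.812 3.625
vertex -2.929 0.724 3.51
endloop
endfacet
facet normal -0.707 0.336 0.622
outer loop
vertex -2.929 0.724 3.51
vertex -1.537 0.667 5.124
vertex -1.544 1.403 4.719
endloop
endfacet
facet normal 0.706 0.346 0.617
outer loop
vertex -1.544 1.403 4.719
vertex -0.291 0.076 4.03
vertex -0.298 0.812 3.625
endloop
endfacet
facet normal 0.706 0.346 0.617
outer loop
vertex -1.537 0.667 5.124
vertex -0.291 0.076 4.03
vertex -1.544 1.403 4.719
endloop
endfacet

endsolid


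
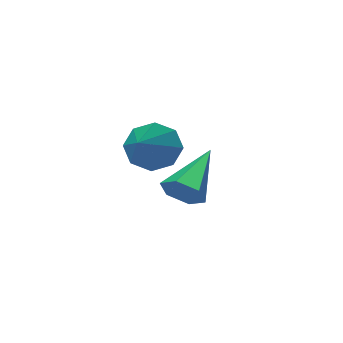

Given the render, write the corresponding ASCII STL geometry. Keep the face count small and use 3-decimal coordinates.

solid 
facet normal -0.596 -0.626 -0.503
outer loop
vertex 2.238 2.766 -1.942
vertex 1.742 3.216 -1.915
vertex 2.241 3.085 -2.343
endloop
endfacet
facet normal 0.955 -0.237 -0.181
outer loop
vertex 2.238 2.766 -1.942
vertex 2.241 3.085 -2.343
vertex 2.798 4.324 -1.025
endloop
endfacet
facet normal -0.596 -0.625 -0.504
outer loop
vertex 2.241 3.085 -2.343
vertex 1.742 3.216 -1.915
vertex 1.952 3.482 -2.494
endloop
endfacet
facet normal 0.737 0.308 -0.601
outer loop
vertex 2.241 3.085 -2.343
vertex 1.952 3.482 -2.494
vertex 2.798 4.324 -1.025
endloop
endfacet
facet normal -0.597 -0.625 -0.503
outer loop
vertex 1.952 3.482 -2.494
vertex 1.742 3.216 -1.915
vertex 1.541 3.722 -2.305
endloop
endfacet
facet normal 0.201 0.795 -0.572
outer loop
vertex 1.952 3.482 -2.494
vertex 1.541 3.722 -2.305
vertex 2.798 4.324 -1.025
endloop
endfacet
facet normal -0.596 -0.625 -0.504
outer loop
vertex 1.541 3.722 -2.305
vertex 1.742 3.216 -1.915
vertex 1.247 3.667 -1.889
endloop
endfacet
facet normal -0.334 0.936 -0.112
outer loop
vertex 1.541 3.722 -2.305
vertex 1.247 3.667 -1.889
vertex 2.798 4.324 -1.025
endloop
endfacet
facet normal -0.597 -0.626 -0.503
outer loop
vertex 1.247 3.667 -1.889
vertex 1.742 3.216 -1.915
vertex 1.244 3.347 -1.487
endloop
endfacet
facet normal -0.561 0.650 0.513
outer loop
vertex 1.247 3.667 -1.889
vertex 1.244 3.347 -1.487
vertex 2.798 4.324 -1.025
endloop
endfacet
facet normal -0.597 -0.626 -0.503
outer loop
vertex 1.244 3.347 -1.487
vertex 1.742 3.216 -1.915
vertex 1.533 2.951 -1.337
endloop
endfacet
facet normal -0.343 0.104 0.934
outer loop
vertex 1.244 3.347 -1.487
vertex 1.533 2.951 -1.337
vertex 2.798 4.324 -1.025
endloop
endfacet
facet normal -0.597 -0.626 -0.503
outer loop
vertex 1.533 2.951 -1.337
vertex 1.742 3.216 -1.915
vertex 1.944 2.71 -1.525
endloop
endfacet
facet normal 0.190 -0.381 0.905
outer loop
vertex 1.533 2.951 -1.337
vertex 1.944 2.71 -1.525
vertex 2.798 4.324 -1.025
endloop
endfacet
facet normal -0.595 -0.626 -0.504
outer loop
vertex 1.944 2.71 -1.525
vertex 1.742 3.216 -1.915
vertex 2.238 2.766 -1.942
endloop
endfacet
facet normal 0.728 -0.523 0.443
outer loop
vertex 1.944 2.71 -1.525
vertex 2.238 2.766 -1.942
vertex 2.798 4.324 -1.025
endloop
endfacet
facet normal 0.760 0.431 -0.486
outer loop
vertex 0.745 1.857 -3.989
vertex 0.37 2.241 -4.235
vertex 0.628 2.368 -3.719
endloop
endfacet
facet normal 0.356 -0.372 0.858
outer loop
vertex 0.745 1.857 -3.989
vertex 0.628 2.368 -3.719
vertex -0.83 1.559 -3.465
endloop
endfacet
facet normal 0.760 0.431 -0.486
outer loop
vertex 0.628 2.368 -3.719
vertex 0.37 2.241 -4.235
vertex 0.253 2.752 -3.965
endloop
endfacet
facet normal -0.103 0.463 0.880
outer loop
vertex 0.628 2.368 -3.719
vertex 0.253 2.752 -3.965
vertex -0.83 1.559 -3.465
endloop
endfacet
facet normal 0.759 0.431 -0.488
outer loop
vertex 0.253 2.752 -3.965
vertex 0.37 2.241 -4.235
vertex -0.005 2.624 -4.48
endloop
endfacet
facet normal -0.692 0.701 0.173
outer loop
vertex 0.253 2.752 -3.965
vertex -0.005 2.624 -4.48
vertex -0.83 1.559 -3.465
endloop
endfacet
facet normal 0.759 0.432 -0.486
outer loop
vertex -0.005 2.624 -4.48
vertex 0.37 2.241 -4.235
vertex 0.113 2.113 -4.75
endloop
endfacet
facet normal -0.823 0.105 -0.559
outer loop
vertex -0.005 2.624 -4.48
vertex 0.113 2.113 -4.75
vertex -0.83 1.559 -3.465
endloop
endfacet
facet normal 0.760 0.431 -0.486
outer loop
vertex 0.113 2.113 -4.75
vertex 0.37 2.241 -4.235
vertex 0.488 1.729 -4.504
endloop
endfacet
facet normal -0.364 -0.728 -0.581
outer loop
vertex 0.113 2.113 -4.75
vertex 0.488 1.729 -4.504
vertex -0.83 1.559 -3.465
endloop
endfacet
facet normal 0.760 0.431 -0.486
outer loop
vertex 0.488 1.729 -4.504
vertex 0.37 2.241 -4.235
vertex 0.745 1.857 -3.989
endloop
endfacet
facet normal 0.225 -0.966 0.128
outer loop
vertex 0.488 1.729 -4.504
vertex 0.745 1.857 -3.989
vertex -0.83 1.559 -3.465
endloop
endfacet

endsolid


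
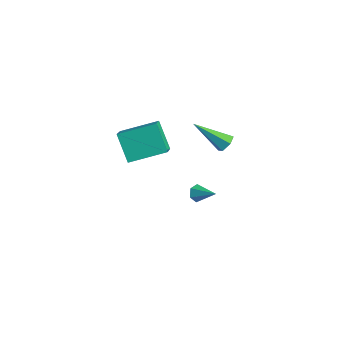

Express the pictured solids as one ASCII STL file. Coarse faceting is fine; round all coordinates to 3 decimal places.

solid 
facet normal -0.659 0.509 -0.553
outer loop
vertex -2.239 -0.957 1.086
vertex -1.377 0.832 1.706
vertex -1.11 -1.016 -0.315
endloop
endfacet
facet normal -0.415 -0.860 -0.298
outer loop
vertex -0.003 -1.872 0.614
vertex -2.239 -0.957 1.086
vertex -1.11 -1.016 -0.315
endloop
endfacet
facet normal -0.659 0.509 -0.553
outer loop
vertex -1.11 -1.016 -0.315
vertex -1.377 0.832 1.706
vertex -0.248 0.773 0.305
endloop
endfacet
facet normal 0.628 -0.033 -0.778
outer loop
vertex -0.248 0.773 0.305
vertex -0.003 -1.872 0.614
vertex -1.11 -1.016 -0.315
endloop
endfacet
facet normal -0.628 0.033 0.778
outer loop
vertex -2.239 -0.957 1.086
vertex -0.27 -0.024 2.635
vertex -1.377 0.832 1.706
endloop
endfacet
facet normal -0.415 -0.860 -0.298
outer loop
vertex -1.132 -1.813 2.015
vertex -2.239 -0.957 1.086
vertex -0.003 -1.872 0.614
endloop
endfacet
facet normal -0.628 0.033 0.778
outer loop
vertex -1.132 -1.813 2.015
vertex -0.27 -0.024 2.635
vertex -2.239 -0.957 1.086
endloop
endfacet
facet normal 0.415 0.860 0.298
outer loop
vertex -1.377 0.832 1.706
vertex -0.27 -0.024 2.635
vertex -0.248 0.773 0.305
endloop
endfacet
facet normal 0.628 -0.033 -0.778
outer loop
vertex 0.859 -0.083 1.234
vertex -0.003 -1.872 0.614
vertex -0.248 0.773 0.305
endloop
endfacet
facet normal 0.415 0.860 0.298
outer loop
vertex -0.248 0.773 0.305
vertex -0.27 -0.024 2.635
vertex 0.859 -0.083 1.234
endloop
endfacet
facet normal 0.659 -0.509 0.553
outer loop
vertex 0.859 -0.083 1.234
vertex -1.132 -1.813 2.015
vertex -0.003 -1.872 0.614
endloop
endfacet
facet normal 0.659 -0.509 0.553
outer loop
vertex -0.27 -0.024 2.635
vertex -1.132 -1.813 2.015
vertex 0.859 -0.083 1.234
endloop
endfacet
facet normal 0.530 0.579 -0.620
outer loop
vertex 3.407 1.47 2.424
vertex 3.039 1.908 2.518
vertex 3.505 1.844 2.857
endloop
endfacet
facet normal 0.682 -0.623 0.383
outer loop
vertex 3.407 1.47 2.424
vertex 3.505 1.844 2.857
vertex 1.941 0.712 3.802
endloop
endfacet
facet normal 0.531 0.578 -0.620
outer loop
vertex 3.505 1.844 2.857
vertex 3.039 1.908 2.518
vertex 3.137 2.282 2.95
endloop
endfacet
facet normal 0.421 0.164 0.892
outer loop
vertex 3.505 1.844 2.857
vertex 3.137 2.282 2.95
vertex 1.941 0.712 3.802
endloop
endfacet
facet normal 0.531 0.578 -0.620
outer loop
vertex 3.137 2.282 2.95
vertex 3.039 1.908 2.518
vertex 2.671 2.346 2.611
endloop
endfacet
facet normal -0.387 0.650 0.654
outer loop
vertex 3.137 2.282 2.95
vertex 2.671 2.346 2.611
vertex 1.941 0.712 3.802
endloop
endfacet
facet normal 0.530 0.577 -0.621
outer loop
vertex 2.671 2.346 2.611
vertex 3.039 1.908 2.518
vertex 2.572 1.972 2.179
endloop
endfacet
facet normal -0.932 0.351 -0.090
outer loop
vertex 2.671 2.346 2.611
vertex 2.572 1.972 2.179
vertex 1.941 0.712 3.802
endloop
endfacet
facet normal 0.530 0.578 -0.621
outer loop
vertex 2.572 1.972 2.179
vertex 3.039 1.908 2.518
vertex 2.941 1.534 2.086
endloop
endfacet
facet normal -0.670 -0.437 -0.600
outer loop
vertex 2.572 1.972 2.179
vertex 2.941 1.534 2.086
vertex 1.941 0.712 3.802
endloop
endfacet
facet normal 0.530 0.578 -0.621
outer loop
vertex 2.941 1.534 2.086
vertex 3.039 1.908 2.518
vertex 3.407 1.47 2.424
endloop
endfacet
facet normal 0.136 -0.922 -0.362
outer loop
vertex 2.941 1.534 2.086
vertex 3.407 1.47 2.424
vertex 1.941 0.712 3.802
endloop
endfacet
facet normal -0.845 -0.305 -0.439
outer loop
vertex -0.026 2.238 -4.587
vertex -0.324 2.463 -4.169
vertex -0.2 2.77 -4.621
endloop
endfacet
facet normal 0.694 0.183 -0.696
outer loop
vertex -0.026 2.238 -4.587
vertex -0.2 2.77 -4.621
vertex 0.824 2.877 -3.571
endloop
endfacet
facet normal -0.845 -0.305 -0.439
outer loop
vertex -0.2 2.77 -4.621
vertex -0.324 2.463 -4.169
vertex -0.498 2.994 -4.203
endloop
endfacet
facet normal 0.236 0.917 -0.323
outer loop
vertex -0.2 2.77 -4.621
vertex -0.498 2.994 -4.203
vertex 0.824 2.877 -3.571
endloop
endfacet
facet normal -0.844 -0.305 -0.441
outer loop
vertex -0.498 2.994 -4.203
vertex -0.324 2.463 -4.169
vertex -0.623 2.687 -3.752
endloop
endfacet
facet normal -0.175 0.836 0.520
outer loop
vertex -0.498 2.994 -4.203
vertex -0.623 2.687 -3.752
vertex 0.824 2.877 -3.571
endloop
endfacet
facet normal -0.844 -0.305 -0.441
outer loop
vertex -0.623 2.687 -3.752
vertex -0.324 2.463 -4.169
vertex -0.449 2.156 -3.718
endloop
endfacet
facet normal -0.127 0.022 0.992
outer loop
vertex -0.623 2.687 -3.752
vertex -0.449 2.156 -3.718
vertex 0.824 2.877 -3.571
endloop
endfacet
facet normal -0.845 -0.303 -0.441
outer loop
vertex -0.449 2.156 -3.718
vertex -0.324 2.463 -4.169
vertex -0.151 1.932 -4.135
endloop
endfacet
facet normal 0.332 -0.712 0.619
outer loop
vertex -0.449 2.156 -3.718
vertex -0.151 1.932 -4.135
vertex 0.824 2.877 -3.571
endloop
endfacet
facet normal -0.845 -0.304 -0.439
outer loop
vertex -0.151 1.932 -4.135
vertex -0.324 2.463 -4.169
vertex -0.026 2.238 -4.587
endloop
endfacet
facet normal 0.742 -0.632 -0.223
outer loop
vertex -0.151 1.932 -4.135
vertex -0.026 2.238 -4.587
vertex 0.824 2.877 -3.571
endloop
endfacet

endsolid


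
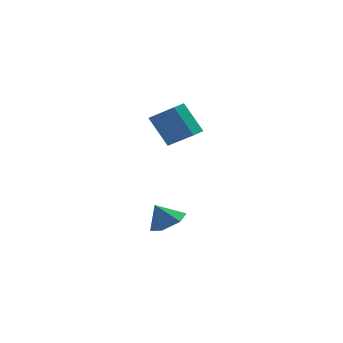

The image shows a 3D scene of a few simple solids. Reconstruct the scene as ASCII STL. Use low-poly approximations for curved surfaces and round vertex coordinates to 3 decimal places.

solid 
facet normal -0.599 -0.801 -0.002
outer loop
vertex 3.782 -3.607 3.071
vertex 2.907 -2.956 4.676
vertex 2.618 -2.733 2.082
endloop
endfacet
facet normal 0.451 -0.335 -0.827
outer loop
vertex 3.133 -2.044 2.084
vertex 3.782 -3.607 3.071
vertex 2.618 -2.733 2.082
endloop
endfacet
facet normal -0.599 -0.801 -0.002
outer loop
vertex 2.618 -2.733 2.082
vertex 2.907 -2.956 4.676
vertex 1.743 -2.082 3.687
endloop
endfacet
facet normal -0.662 0.496 -0.562
outer loop
vertex 1.743 -2.082 3.687
vertex 3.133 -2.044 2.084
vertex 2.618 -2.733 2.082
endloop
endfacet
facet normal 0.662 -0.496 0.562
outer loop
vertex 3.782 -3.607 3.071
vertex 3.422 -2.267 4.678
vertex 2.907 -2.956 4.676
endloop
endfacet
facet normal 0.451 -0.335 -0.827
outer loop
vertex 4.297 -2.918 3.073
vertex 3.782 -3.607 3.071
vertex 3.133 -2.044 2.084
endloop
endfacet
facet normal 0.662 -0.496 0.562
outer loop
vertex 4.297 -2.918 3.073
vertex 3.422 -2.267 4.678
vertex 3.782 -3.607 3.071
endloop
endfacet
facet normal -0.451 0.335 0.827
outer loop
vertex 2.907 -2.956 4.676
vertex 3.422 -2.267 4.678
vertex 1.743 -2.082 3.687
endloop
endfacet
facet normal -0.662 0.496 -0.562
outer loop
vertex 2.258 -1.393 3.689
vertex 3.133 -2.044 2.084
vertex 1.743 -2.082 3.687
endloop
endfacet
facet normal -0.451 0.335 0.827
outer loop
vertex 1.743 -2.082 3.687
vertex 3.422 -2.267 4.678
vertex 2.258 -1.393 3.689
endloop
endfacet
facet normal 0.599 0.801 0.002
outer loop
vertex 2.258 -1.393 3.689
vertex 4.297 -2.918 3.073
vertex 3.133 -2.044 2.084
endloop
endfacet
facet normal 0.599 0.801 0.002
outer loop
vertex 3.422 -2.267 4.678
vertex 4.297 -2.918 3.073
vertex 2.258 -1.393 3.689
endloop
endfacet
facet normal 0.497 -0.085 -0.864
outer loop
vertex 3.494 -2.997 -2.379
vertex 2.613 -3.145 -2.871
vertex 2.979 -2.2 -2.754
endloop
endfacet
facet normal 0.304 0.559 0.771
outer loop
vertex 3.494 -2.997 -2.379
vertex 2.979 -2.2 -2.754
vertex 1.967 -3.035 -1.749
endloop
endfacet
facet normal 0.497 -0.085 -0.864
outer loop
vertex 2.979 -2.2 -2.754
vertex 2.613 -3.145 -2.871
vertex 2.098 -2.349 -3.246
endloop
endfacet
facet normal -0.350 0.863 0.365
outer loop
vertex 2.979 -2.2 -2.754
vertex 2.098 -2.349 -3.246
vertex 1.967 -3.035 -1.749
endloop
endfacet
facet normal 0.497 -0.085 -0.863
outer loop
vertex 2.098 -2.349 -3.246
vertex 2.613 -3.145 -2.871
vertex 1.732 -3.294 -3.364
endloop
endfacet
facet normal -0.933 0.351 0.079
outer loop
vertex 2.098 -2.349 -3.246
vertex 1.732 -3.294 -3.364
vertex 1.967 -3.035 -1.749
endloop
endfacet
facet normal 0.497 -0.084 -0.863
outer loop
vertex 1.732 -3.294 -3.364
vertex 2.613 -3.145 -2.871
vertex 2.248 -4.09 -2.989
endloop
endfacet
facet normal -0.862 -0.465 0.200
outer loop
vertex 1.732 -3.294 -3.364
vertex 2.248 -4.09 -2.989
vertex 1.967 -3.035 -1.749
endloop
endfacet
facet normal 0.498 -0.084 -0.863
outer loop
vertex 2.248 -4.09 -2.989
vertex 2.613 -3.145 -2.871
vertex 3.128 -3.942 -2.496
endloop
endfacet
facet normal -0.210 -0.768 0.605
outer loop
vertex 2.248 -4.09 -2.989
vertex 3.128 -3.942 -2.496
vertex 1.967 -3.035 -1.749
endloop
endfacet
facet normal 0.497 -0.085 -0.864
outer loop
vertex 3.128 -3.942 -2.496
vertex 2.613 -3.145 -2.871
vertex 3.494 -2.997 -2.379
endloop
endfacet
facet normal 0.374 -0.255 0.892
outer loop
vertex 3.128 -3.942 -2.496
vertex 3.494 -2.997 -2.379
vertex 1.967 -3.035 -1.749
endloop
endfacet

endsolid


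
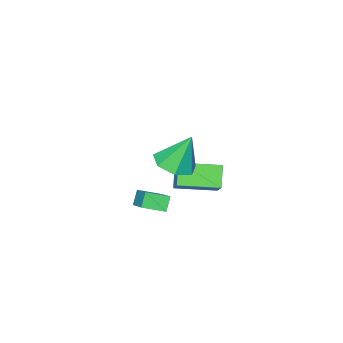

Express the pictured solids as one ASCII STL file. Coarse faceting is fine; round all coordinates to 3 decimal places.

solid 
facet normal -0.438 -0.747 -0.500
outer loop
vertex 3.779 -1.691 0.312
vertex 2.947 -0.965 -0.044
vertex 4.24 -1.5 -0.377
endloop
endfacet
facet normal 0.717 -0.626 0.306
outer loop
vertex 4.993 -0.215 0.484
vertex 3.779 -1.691 0.312
vertex 4.24 -1.5 -0.377
endloop
endfacet
facet normal -0.438 -0.747 -0.501
outer loop
vertex 4.24 -1.5 -0.377
vertex 2.947 -0.965 -0.044
vertex 3.408 -0.774 -0.732
endloop
endfacet
facet normal 0.542 0.225 -0.810
outer loop
vertex 3.408 -0.774 -0.732
vertex 4.993 -0.215 0.484
vertex 4.24 -1.5 -0.377
endloop
endfacet
facet normal -0.542 -0.225 0.810
outer loop
vertex 3.779 -1.691 0.312
vertex 3.7 0.32 0.817
vertex 2.947 -0.965 -0.044
endloop
endfacet
facet normal 0.717 -0.626 0.307
outer loop
vertex 4.532 -0.406 1.172
vertex 3.779 -1.691 0.312
vertex 4.993 -0.215 0.484
endloop
endfacet
facet normal -0.542 -0.225 0.810
outer loop
vertex 4.532 -0.406 1.172
vertex 3.7 0.32 0.817
vertex 3.779 -1.691 0.312
endloop
endfacet
facet normal -0.717 0.626 -0.307
outer loop
vertex 2.947 -0.965 -0.044
vertex 3.7 0.32 0.817
vertex 3.408 -0.774 -0.732
endloop
endfacet
facet normal 0.542 0.224 -0.810
outer loop
vertex 4.161 0.511 0.128
vertex 4.993 -0.215 0.484
vertex 3.408 -0.774 -0.732
endloop
endfacet
facet normal -0.717 0.626 -0.307
outer loop
vertex 3.408 -0.774 -0.732
vertex 3.7 0.32 0.817
vertex 4.161 0.511 0.128
endloop
endfacet
facet normal 0.438 0.747 0.501
outer loop
vertex 4.161 0.511 0.128
vertex 4.532 -0.406 1.172
vertex 4.993 -0.215 0.484
endloop
endfacet
facet normal 0.438 0.747 0.500
outer loop
vertex 3.7 0.32 0.817
vertex 4.532 -0.406 1.172
vertex 4.161 0.511 0.128
endloop
endfacet
facet normal 0.230 -0.324 -0.918
outer loop
vertex 3.326 0.227 2.021
vertex 2.576 -0.519 2.096
vertex 2.489 0.471 1.725
endloop
endfacet
facet normal 0.212 0.959 0.190
outer loop
vertex 3.326 0.227 2.021
vertex 2.489 0.471 1.725
vertex 2.124 0.119 3.904
endloop
endfacet
facet normal 0.230 -0.324 -0.918
outer loop
vertex 2.489 0.471 1.725
vertex 2.576 -0.519 2.096
vertex 1.718 -0.031 1.709
endloop
endfacet
facet normal -0.546 0.837 0.044
outer loop
vertex 2.489 0.471 1.725
vertex 1.718 -0.031 1.709
vertex 2.124 0.119 3.904
endloop
endfacet
facet normal 0.230 -0.324 -0.918
outer loop
vertex 1.718 -0.031 1.709
vertex 2.576 -0.519 2.096
vertex 1.593 -0.9 1.984
endloop
endfacet
facet normal -0.967 0.192 0.166
outer loop
vertex 1.718 -0.031 1.709
vertex 1.593 -0.9 1.984
vertex 2.124 0.119 3.904
endloop
endfacet
facet normal 0.230 -0.323 -0.918
outer loop
vertex 1.593 -0.9 1.984
vertex 2.576 -0.519 2.096
vertex 2.209 -1.482 2.343
endloop
endfacet
facet normal -0.736 -0.492 0.465
outer loop
vertex 1.593 -0.9 1.984
vertex 2.209 -1.482 2.343
vertex 2.124 0.119 3.904
endloop
endfacet
facet normal 0.230 -0.323 -0.918
outer loop
vertex 2.209 -1.482 2.343
vertex 2.576 -0.519 2.096
vertex 3.101 -1.338 2.516
endloop
endfacet
facet normal -0.026 -0.699 0.715
outer loop
vertex 2.209 -1.482 2.343
vertex 3.101 -1.338 2.516
vertex 2.124 0.119 3.904
endloop
endfacet
facet normal 0.229 -0.324 -0.918
outer loop
vertex 3.101 -1.338 2.516
vertex 2.576 -0.519 2.096
vertex 3.598 -0.578 2.372
endloop
endfacet
facet normal 0.628 -0.273 0.729
outer loop
vertex 3.101 -1.338 2.516
vertex 3.598 -0.578 2.372
vertex 2.124 0.119 3.904
endloop
endfacet
facet normal 0.229 -0.323 -0.918
outer loop
vertex 3.598 -0.578 2.372
vertex 2.576 -0.519 2.096
vertex 3.326 0.227 2.021
endloop
endfacet
facet normal 0.734 0.464 0.495
outer loop
vertex 3.598 -0.578 2.372
vertex 3.326 0.227 2.021
vertex 2.124 0.119 3.904
endloop
endfacet
facet normal -0.514 -0.420 0.748
outer loop
vertex -0.516 -3.254 -0.675
vertex -2.059 -1.806 -0.922
vertex -1.191 -4.137 -1.636
endloop
endfacet
facet normal 0.724 -0.680 0.116
outer loop
vertex -0.501 -3.574 -2.638
vertex -0.516 -3.254 -0.675
vertex -1.191 -4.137 -1.636
endloop
endfacet
facet normal -0.515 -0.421 0.747
outer loop
vertex -1.191 -4.137 -1.636
vertex -2.059 -1.806 -0.922
vertex -2.733 -2.69 -1.884
endloop
endfacet
facet normal -0.459 -0.601 -0.654
outer loop
vertex -2.733 -2.69 -1.884
vertex -0.501 -3.574 -2.638
vertex -1.191 -4.137 -1.636
endloop
endfacet
facet normal 0.459 0.601 0.654
outer loop
vertex -0.516 -3.254 -0.675
vertex -1.369 -1.243 -1.924
vertex -2.059 -1.806 -0.922
endloop
endfacet
facet normal 0.725 -0.679 0.116
outer loop
vertex 0.173 -2.69 -1.676
vertex -0.516 -3.254 -0.675
vertex -0.501 -3.574 -2.638
endloop
endfacet
facet normal 0.459 0.601 0.654
outer loop
vertex 0.173 -2.69 -1.676
vertex -1.369 -1.243 -1.924
vertex -0.516 -3.254 -0.675
endloop
endfacet
facet normal -0.724 0.680 -0.117
outer loop
vertex -2.059 -1.806 -0.922
vertex -1.369 -1.243 -1.924
vertex -2.733 -2.69 -1.884
endloop
endfacet
facet normal -0.459 -0.601 -0.654
outer loop
vertex -2.044 -2.126 -2.885
vertex -0.501 -3.574 -2.638
vertex -2.733 -2.69 -1.884
endloop
endfacet
facet normal -0.724 0.680 -0.116
outer loop
vertex -2.733 -2.69 -1.884
vertex -1.369 -1.243 -1.924
vertex -2.044 -2.126 -2.885
endloop
endfacet
facet normal 0.514 0.421 -0.747
outer loop
vertex -2.044 -2.126 -2.885
vertex 0.173 -2.69 -1.676
vertex -0.501 -3.574 -2.638
endloop
endfacet
facet normal 0.515 0.420 -0.747
outer loop
vertex -1.369 -1.243 -1.924
vertex 0.173 -2.69 -1.676
vertex -2.044 -2.126 -2.885
endloop
endfacet

endsolid


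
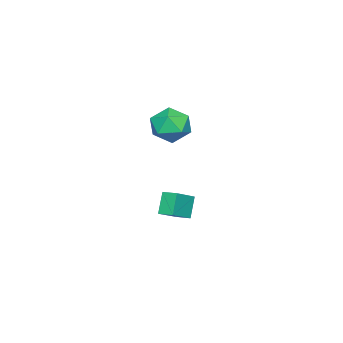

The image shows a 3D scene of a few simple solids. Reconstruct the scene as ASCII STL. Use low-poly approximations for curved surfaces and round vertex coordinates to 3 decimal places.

solid 
facet normal -0.052 0.996 0.076
outer loop
vertex 1.23 0.143 2.773
vertex 1.368 0.059 3.961
vertex 2.329 0.164 3.252
endloop
endfacet
facet normal 0.225 0.803 -0.552
outer loop
vertex 1.23 0.143 2.773
vertex 2.329 0.164 3.252
vertex 2.122 -0.465 2.253
endloop
endfacet
facet normal -0.252 0.389 -0.886
outer loop
vertex 1.23 0.143 2.773
vertex 2.122 -0.465 2.253
vertex 1.034 -0.96 2.345
endloop
endfacet
facet normal -0.824 0.326 -0.464
outer loop
vertex 1.23 0.143 2.773
vertex 1.034 -0.96 2.345
vertex 0.568 -0.635 3.401
endloop
endfacet
facet normal -0.700 0.702 0.131
outer loop
vertex 1.23 0.143 2.773
vertex 0.568 -0.635 3.401
vertex 1.368 0.059 3.961
endloop
endfacet
facet normal 0.807 0.410 -0.425
outer loop
vertex 2.122 -0.465 2.253
vertex 2.329 0.164 3.252
vertex 2.812 -0.925 3.119
endloop
endfacet
facet normal 0.357 0.723 0.592
outer loop
vertex 2.329 0.164 3.252
vertex 1.368 0.059 3.961
vertex 2.346 -0.6 4.175
endloop
endfacet
facet normal -0.690 0.246 0.681
outer loop
vertex 1.368 0.059 3.961
vertex 0.568 -0.635 3.401
vertex 1.258 -1.095 4.267
endloop
endfacet
facet normal -0.889 -0.360 -0.282
outer loop
vertex 0.568 -0.635 3.401
vertex 1.034 -0.96 2.345
vertex 1.051 -1.724 3.268
endloop
endfacet
facet normal 0.036 -0.259 -0.965
outer loop
vertex 1.034 -0.96 2.345
vertex 2.122 -0.465 2.253
vertex 2.012 -1.619 2.559
endloop
endfacet
facet normal 0.824 -0.326 0.464
outer loop
vertex 2.15 -1.703 3.747
vertex 2.812 -0.925 3.119
vertex 2.346 -0.6 4.175
endloop
endfacet
facet normal 0.252 -0.389 0.886
outer loop
vertex 2.15 -1.703 3.747
vertex 2.346 -0.6 4.175
vertex 1.258 -1.095 4.267
endloop
endfacet
facet normal -0.225 -0.803 0.552
outer loop
vertex 2.15 -1.703 3.747
vertex 1.258 -1.095 4.267
vertex 1.051 -1.724 3.268
endloop
endfacet
facet normal 0.052 -0.996 -0.076
outer loop
vertex 2.15 -1.703 3.747
vertex 1.051 -1.724 3.268
vertex 2.012 -1.619 2.559
endloop
endfacet
facet normal 0.700 -0.702 -0.131
outer loop
vertex 2.15 -1.703 3.747
vertex 2.012 -1.619 2.559
vertex 2.812 -0.925 3.119
endloop
endfacet
facet normal 0.889 0.360 0.282
outer loop
vertex 2.346 -0.6 4.175
vertex 2.812 -0.925 3.119
vertex 2.329 0.164 3.252
endloop
endfacet
facet normal -0.036 0.259 0.965
outer loop
vertex 1.258 -1.095 4.267
vertex 2.346 -0.6 4.175
vertex 1.368 0.059 3.961
endloop
endfacet
facet normal -0.807 -0.410 0.425
outer loop
vertex 1.051 -1.724 3.268
vertex 1.258 -1.095 4.267
vertex 0.568 -0.635 3.401
endloop
endfacet
facet normal -0.357 -0.723 -0.592
outer loop
vertex 2.012 -1.619 2.559
vertex 1.051 -1.724 3.268
vertex 1.034 -0.96 2.345
endloop
endfacet
facet normal 0.690 -0.246 -0.681
outer loop
vertex 2.812 -0.925 3.119
vertex 2.012 -1.619 2.559
vertex 2.122 -0.465 2.253
endloop
endfacet
facet normal -0.530 -0.096 0.842
outer loop
vertex 0.766 -1.727 -2.204
vertex 0.862 -0.837 -2.042
vertex -0.639 -1.421 -3.053
endloop
endfacet
facet normal -0.105 -0.978 -0.178
outer loop
vertex 0.118 -1.283 -4.258
vertex 0.766 -1.727 -2.204
vertex -0.639 -1.421 -3.053
endloop
endfacet
facet normal -0.530 -0.097 0.843
outer loop
vertex -0.639 -1.421 -3.053
vertex 0.862 -0.837 -2.042
vertex -0.544 -0.531 -2.891
endloop
endfacet
facet normal -0.842 0.182 -0.508
outer loop
vertex -0.544 -0.531 -2.891
vertex 0.118 -1.283 -4.258
vertex -0.639 -1.421 -3.053
endloop
endfacet
facet normal 0.842 -0.183 0.508
outer loop
vertex 0.766 -1.727 -2.204
vertex 1.619 -0.699 -3.247
vertex 0.862 -0.837 -2.042
endloop
endfacet
facet normal -0.105 -0.978 -0.178
outer loop
vertex 1.524 -1.589 -3.409
vertex 0.766 -1.727 -2.204
vertex 0.118 -1.283 -4.258
endloop
endfacet
facet normal 0.842 -0.182 0.508
outer loop
vertex 1.524 -1.589 -3.409
vertex 1.619 -0.699 -3.247
vertex 0.766 -1.727 -2.204
endloop
endfacet
facet normal 0.105 0.978 0.178
outer loop
vertex 0.862 -0.837 -2.042
vertex 1.619 -0.699 -3.247
vertex -0.544 -0.531 -2.891
endloop
endfacet
facet normal -0.841 0.183 -0.508
outer loop
vertex 0.214 -0.393 -4.096
vertex 0.118 -1.283 -4.258
vertex -0.544 -0.531 -2.891
endloop
endfacet
facet normal 0.105 0.978 0.178
outer loop
vertex -0.544 -0.531 -2.891
vertex 1.619 -0.699 -3.247
vertex 0.214 -0.393 -4.096
endloop
endfacet
facet normal 0.530 0.096 -0.843
outer loop
vertex 0.214 -0.393 -4.096
vertex 1.524 -1.589 -3.409
vertex 0.118 -1.283 -4.258
endloop
endfacet
facet normal 0.530 0.097 -0.842
outer loop
vertex 1.619 -0.699 -3.247
vertex 1.524 -1.589 -3.409
vertex 0.214 -0.393 -4.096
endloop
endfacet

endsolid
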